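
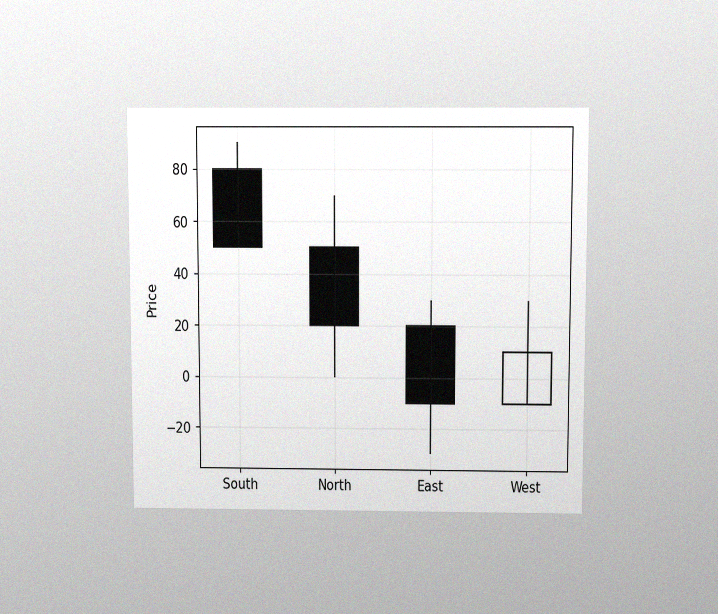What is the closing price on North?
The chart is viewed slightly from above, with some photo noise. The North candle closes at 20.

20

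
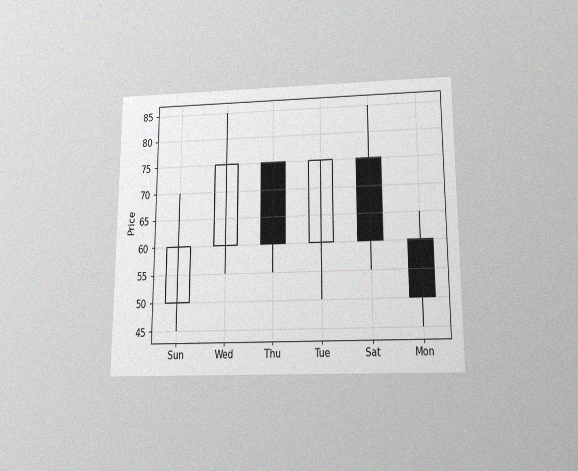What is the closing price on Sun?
60

The chart is viewed slightly from below, with some photo noise. The Sun candle closes at 60.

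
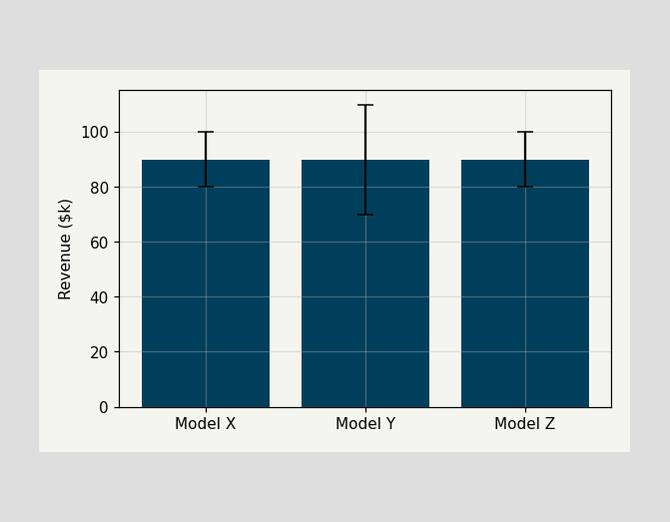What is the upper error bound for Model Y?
The Model Y bar's upper whisker reaches $110k.

$110k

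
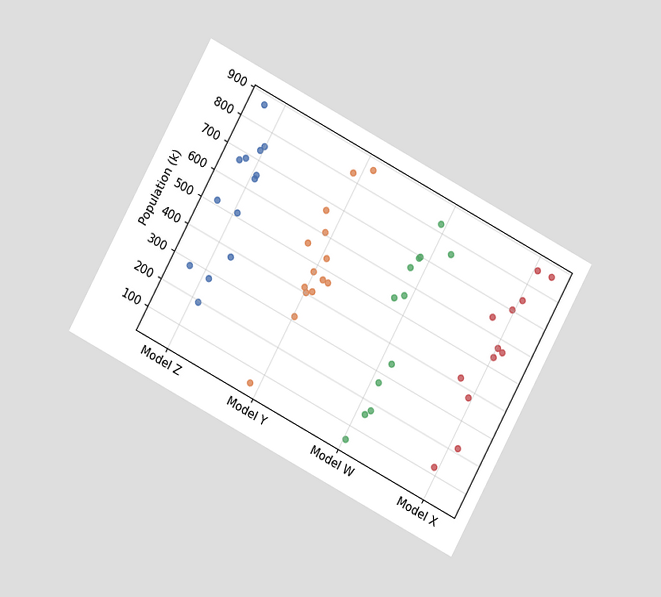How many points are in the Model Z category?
The chart is tilted about 28° clockwise and viewed at a slight angle. Counting the markers in the Model Z column gives 13.

13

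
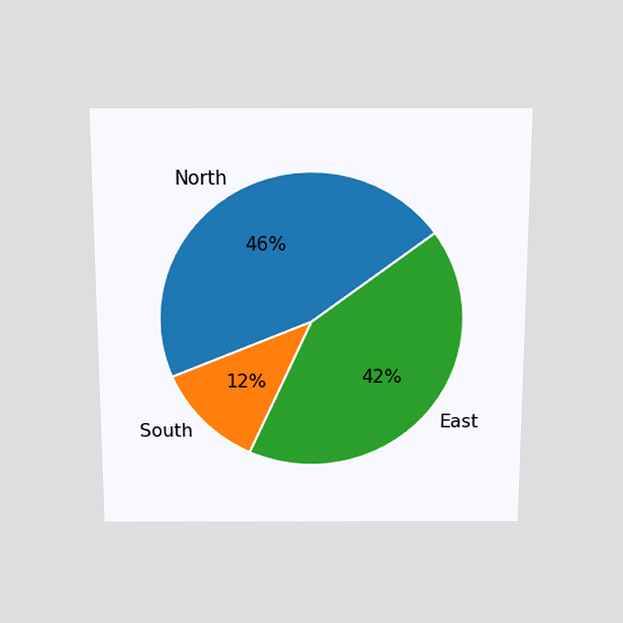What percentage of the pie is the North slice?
46%

The chart is viewed slightly from above. The North slice takes up 46% of the pie.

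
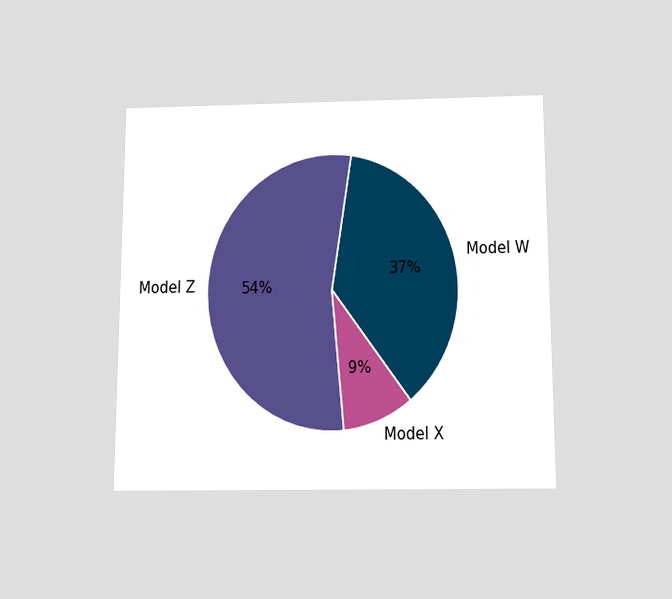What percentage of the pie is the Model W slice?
37%

The chart is viewed slightly from below. The Model W slice takes up 37% of the pie.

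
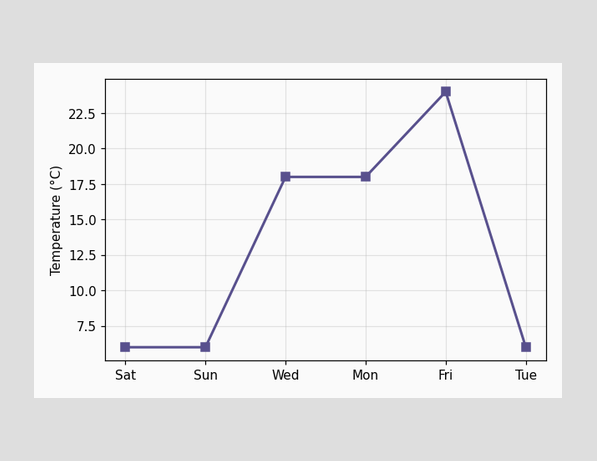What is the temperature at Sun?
At Sun, the line is at 6°C.

6°C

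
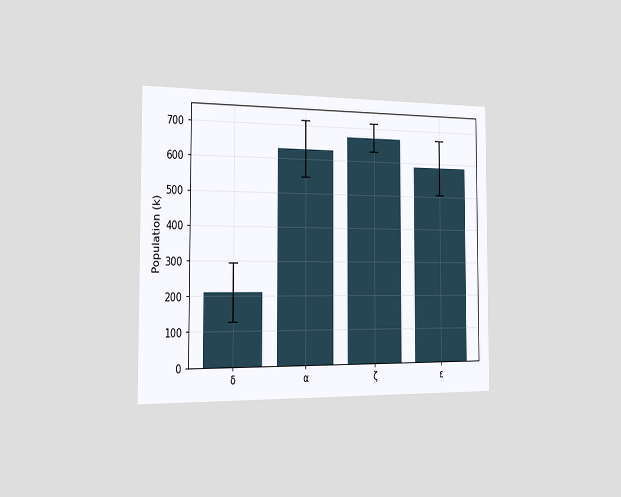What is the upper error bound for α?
The chart is viewed slightly from the left. The α bar's upper whisker reaches 714k.

714k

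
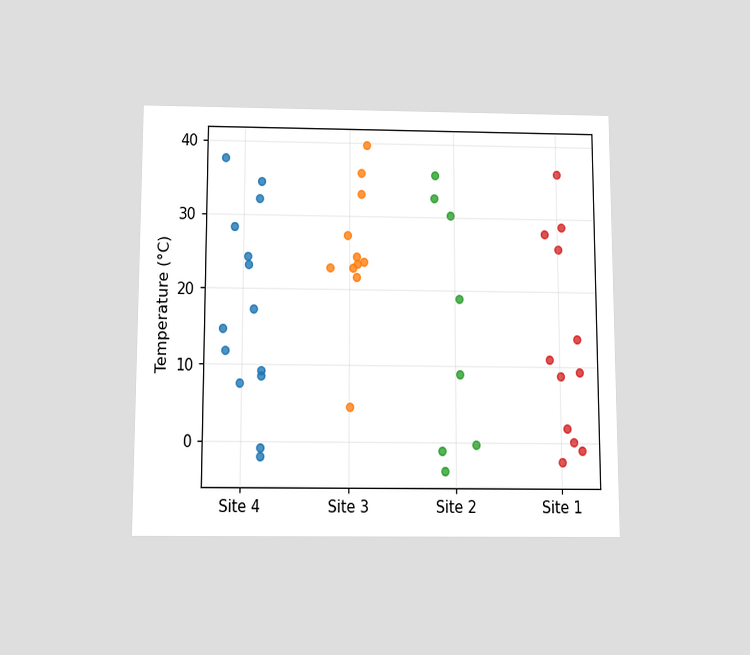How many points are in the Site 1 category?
12

The chart is viewed slightly from below. Counting the markers in the Site 1 column gives 12.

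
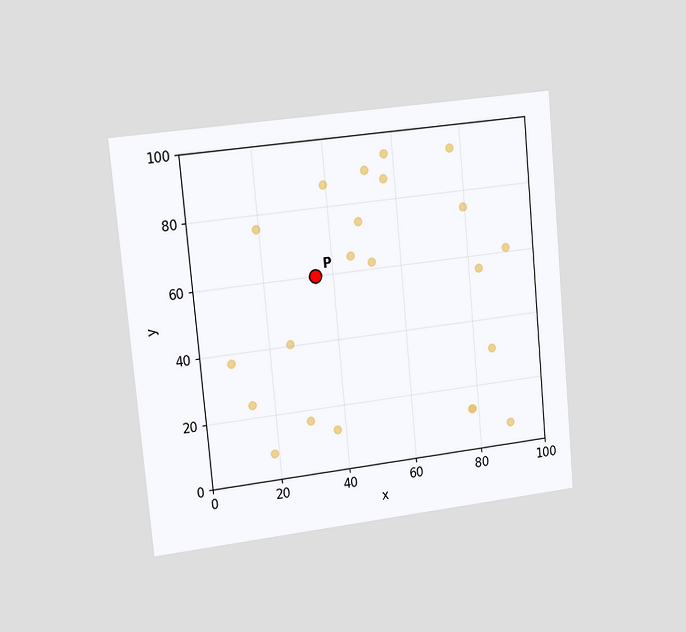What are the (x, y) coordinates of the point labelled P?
The chart is tilted about 5° counter-clockwise and viewed slightly from the left. Following the gridlines from P to each axis, P sits at (35, 60).

(35, 60)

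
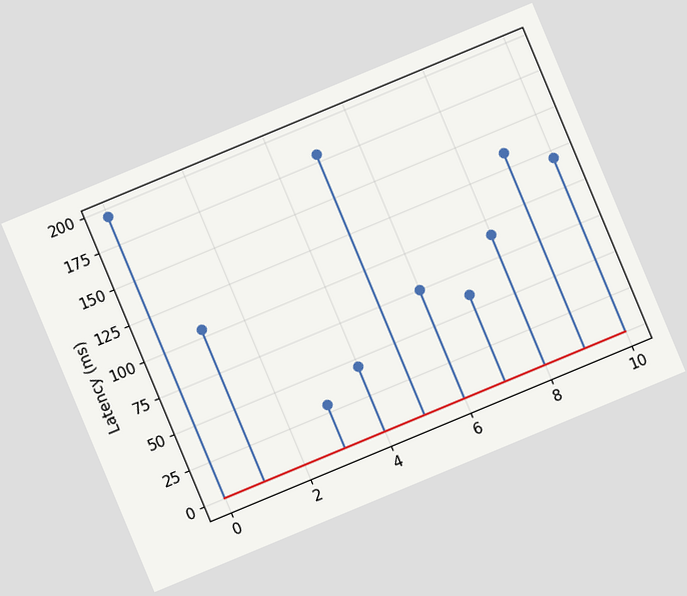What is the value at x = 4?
The chart is tilted about 23° counter-clockwise. The stem at x=4 reaches 45ms.

45ms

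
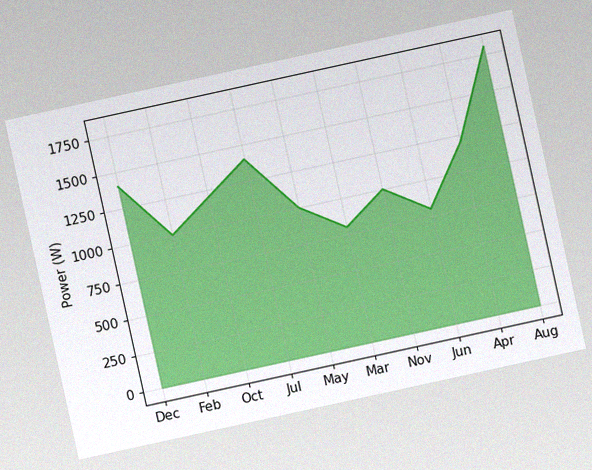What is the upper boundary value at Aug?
The chart is tilted about 12° counter-clockwise, with some photo noise. At Aug the upper boundary is at 1800W.

1800W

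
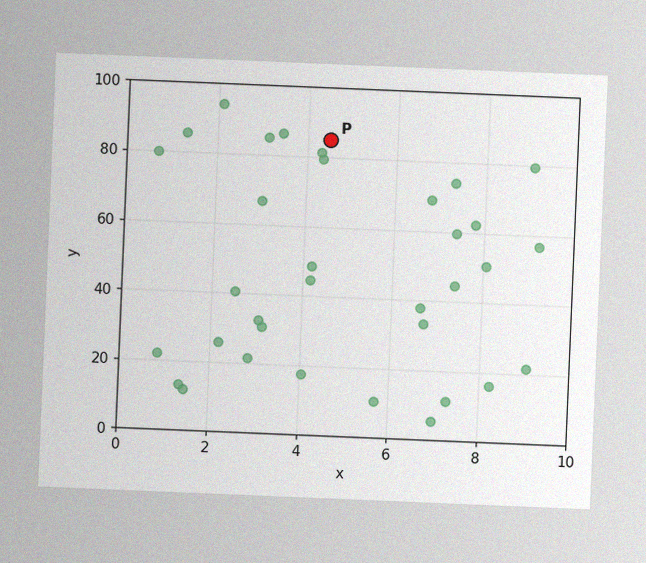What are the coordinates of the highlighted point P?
The chart is tilted about 2° clockwise, with some photo noise. Following the gridlines from P to each axis, P sits at (4.5, 85).

(4.5, 85)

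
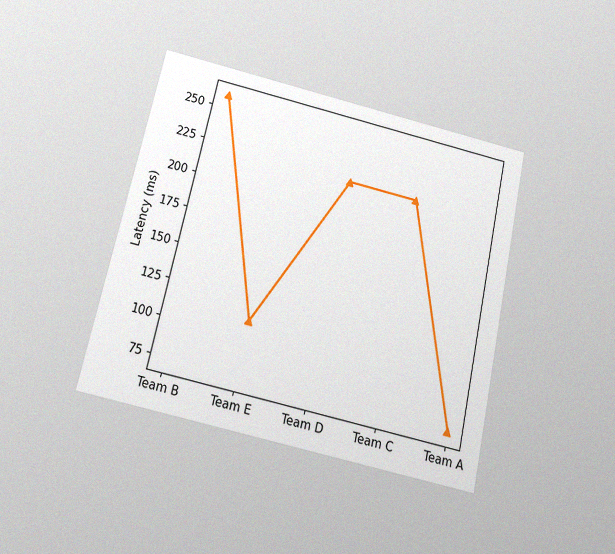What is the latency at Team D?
222ms

The chart is tilted about 13° clockwise and viewed slightly from below, with some photo noise. At Team D, the line is at 222ms.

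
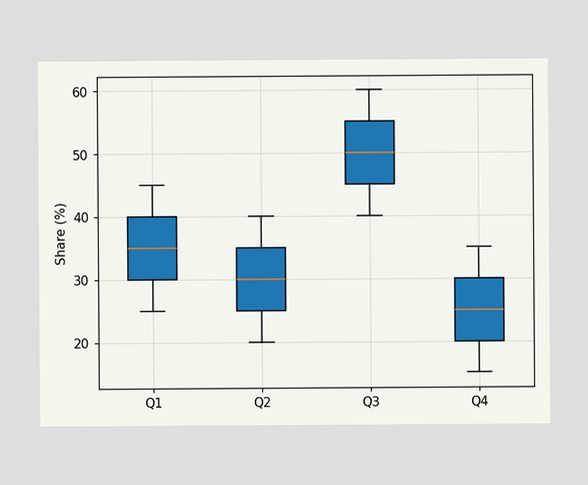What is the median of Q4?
25%

The median line in the Q4 box sits at 25%.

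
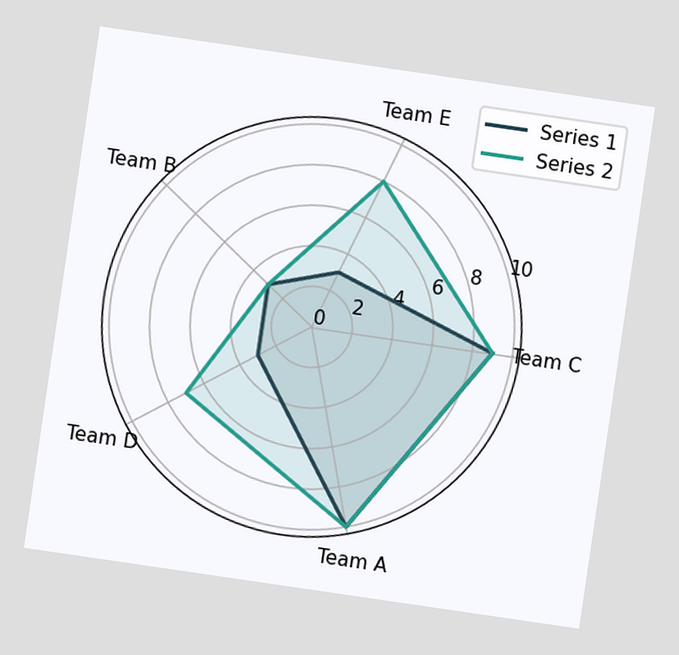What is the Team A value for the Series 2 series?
The chart is tilted about 8° clockwise. On the Team A axis, Series 2 reaches 10.

10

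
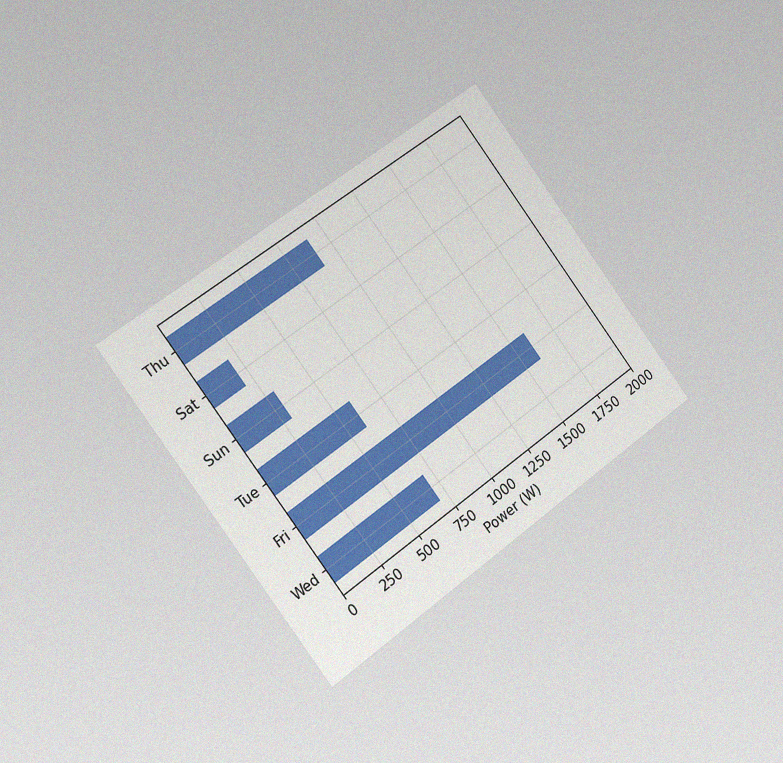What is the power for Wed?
700W

The chart is tilted about 37° counter-clockwise and viewed slightly from the left, with some photo noise. Reading along the chart's x-axis, the Wed bar reaches 700W.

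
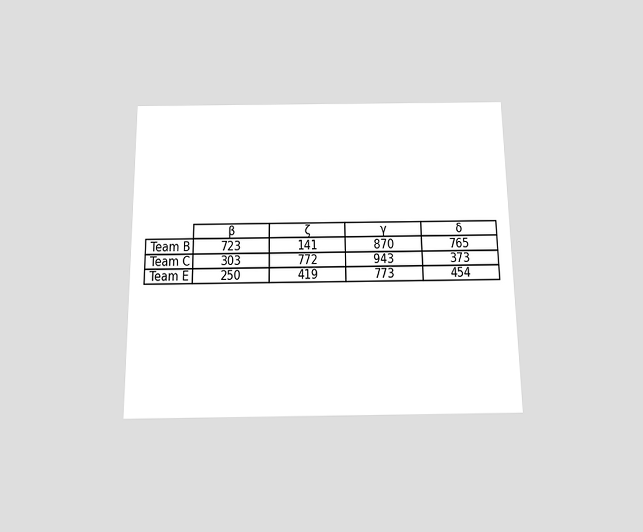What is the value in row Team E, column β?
The chart is viewed slightly from below. The (Team E, β) cell reads 250.

250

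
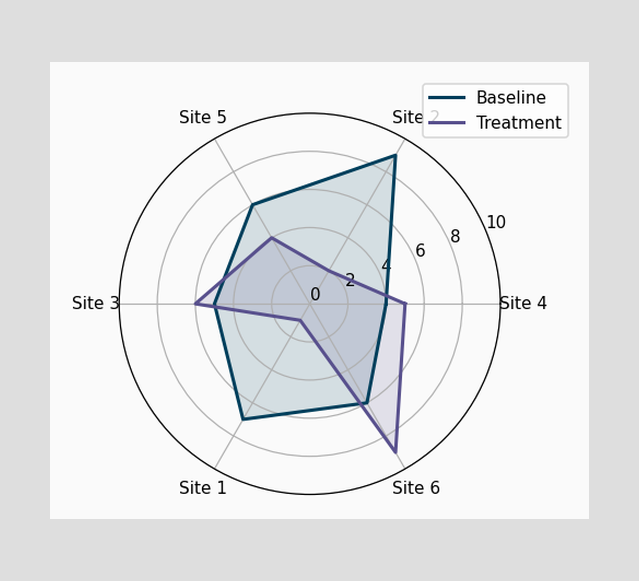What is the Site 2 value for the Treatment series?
2

On the Site 2 axis, Treatment reaches 2.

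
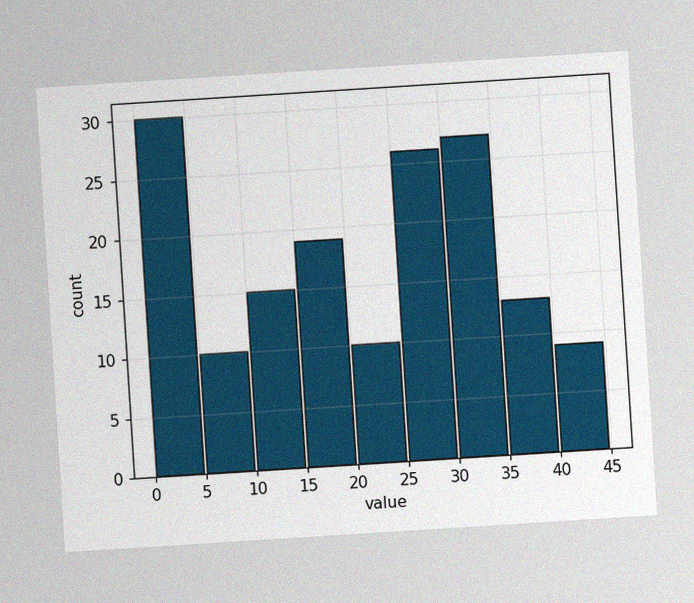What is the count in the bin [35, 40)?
13

The chart is tilted about 4° counter-clockwise, with some photo noise. The [35, 40) bin has height 13.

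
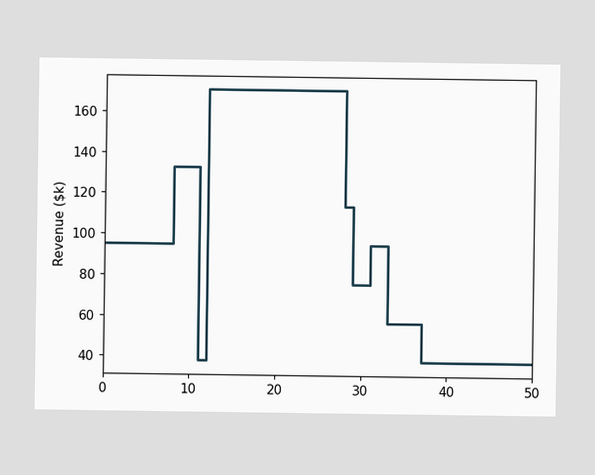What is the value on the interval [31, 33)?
$95k

On [31, 33) the step sits at $95k.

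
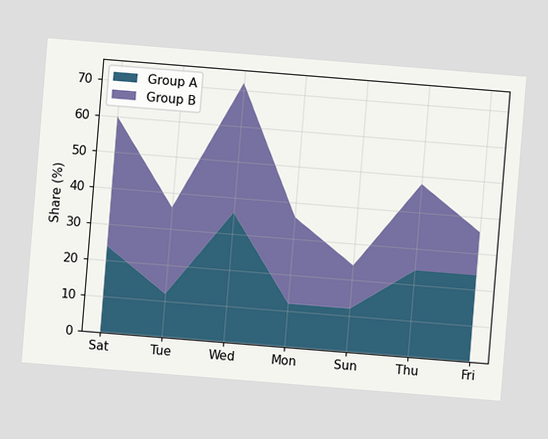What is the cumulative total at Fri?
The chart is tilted about 5° clockwise. The stacked total at Fri reaches 36%.

36%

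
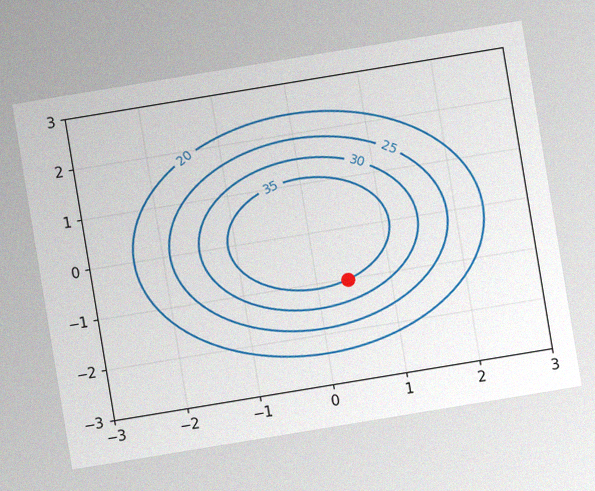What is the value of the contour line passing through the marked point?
35

The chart is tilted about 9° counter-clockwise, with some photo noise. The marked point sits on the contour labelled 35.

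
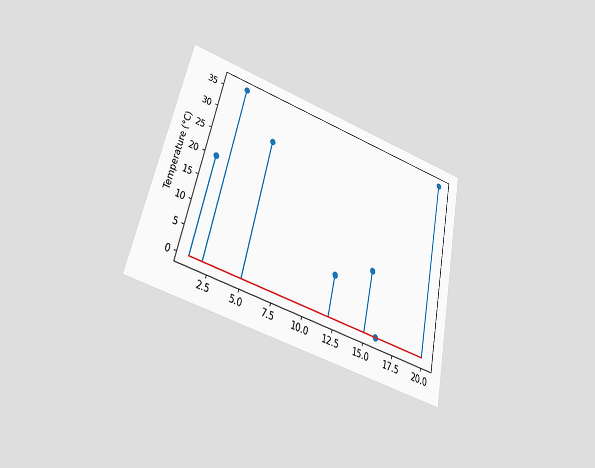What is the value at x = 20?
36°C

The chart is tilted about 13° clockwise and viewed slightly from below. The stem at x=20 reaches 36°C.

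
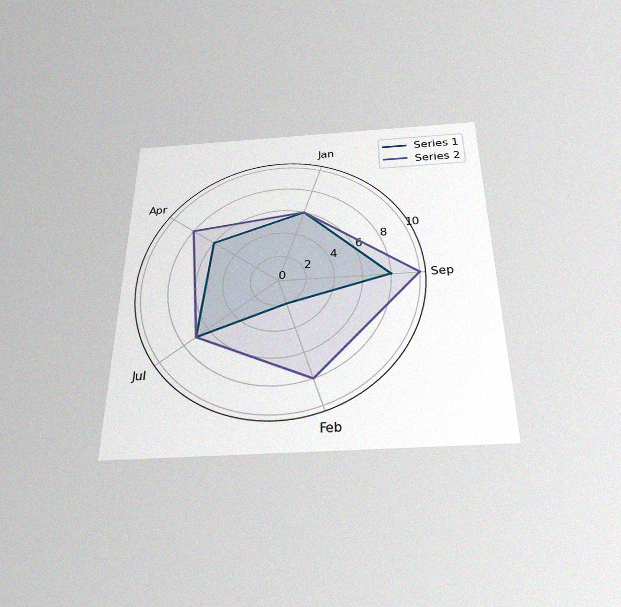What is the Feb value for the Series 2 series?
8

The chart is viewed slightly from below, with some photo noise. On the Feb axis, Series 2 reaches 8.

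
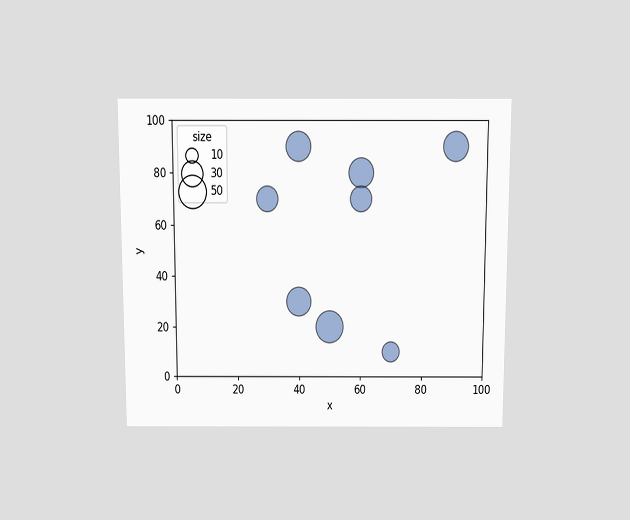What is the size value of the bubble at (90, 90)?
40

The chart is viewed slightly from above. Matching the bubble at (90, 90) against the size legend gives 40.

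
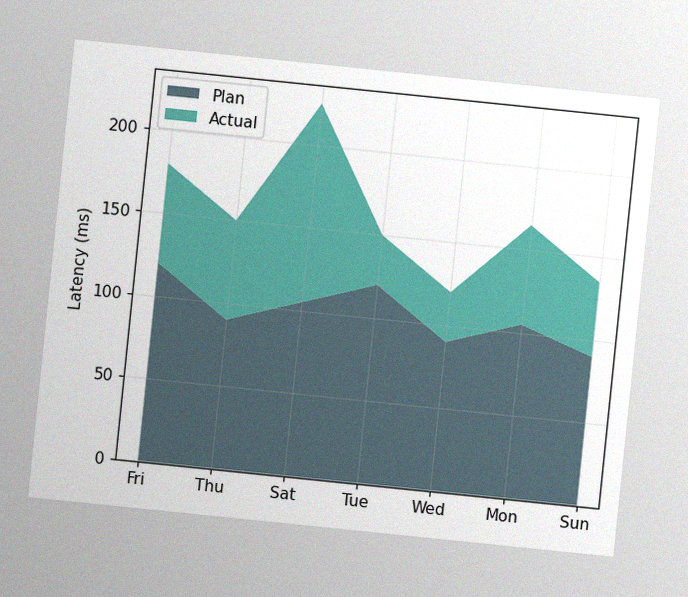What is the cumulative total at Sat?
The chart is tilted about 6° clockwise, with some photo noise. The stacked total at Sat reaches 225ms.

225ms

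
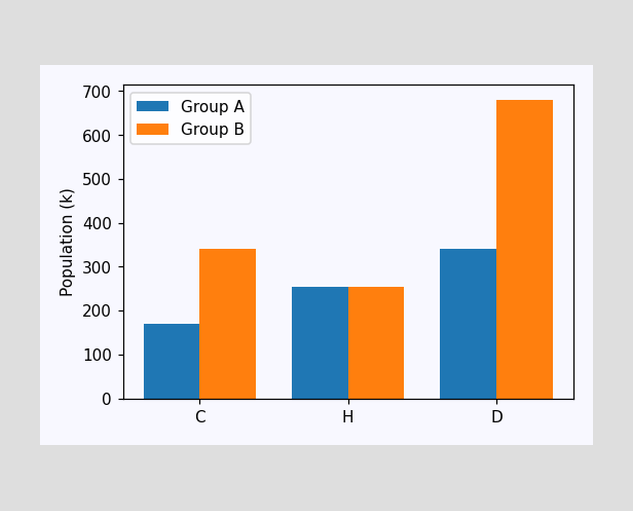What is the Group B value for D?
680k

The Group B bar at D reaches 680k on the y-axis.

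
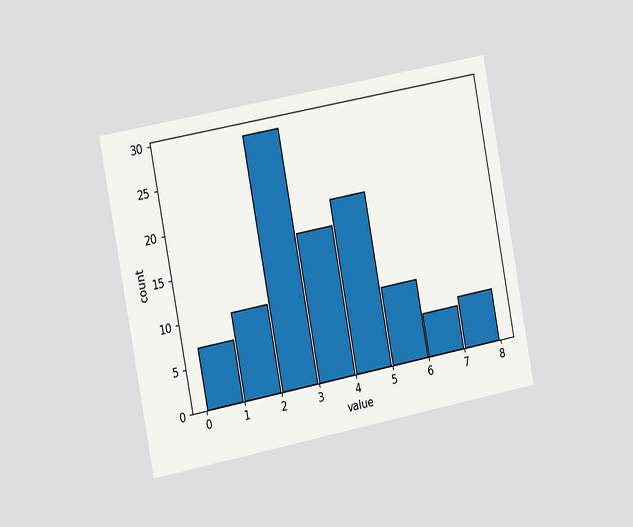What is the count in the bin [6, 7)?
The chart is tilted about 11° counter-clockwise and viewed slightly from the left. The [6, 7) bin has height 5.

5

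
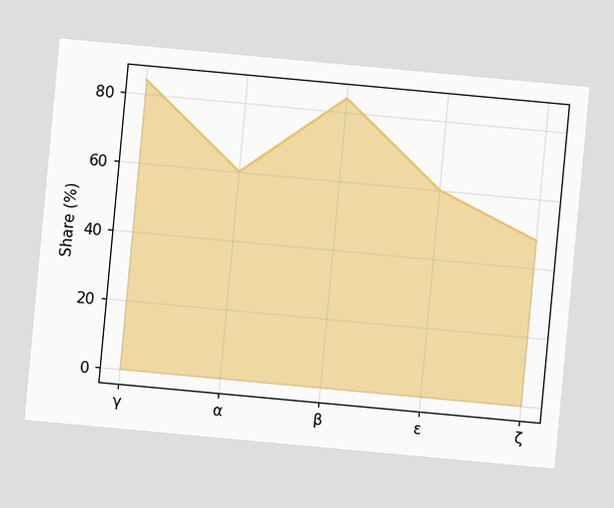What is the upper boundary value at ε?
60%

The chart is tilted about 5° clockwise. At ε the upper boundary is at 60%.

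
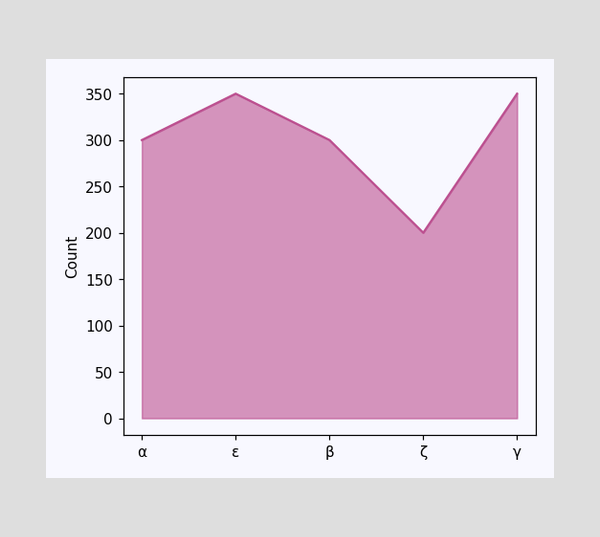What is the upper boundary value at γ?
At γ the upper boundary is at 350.

350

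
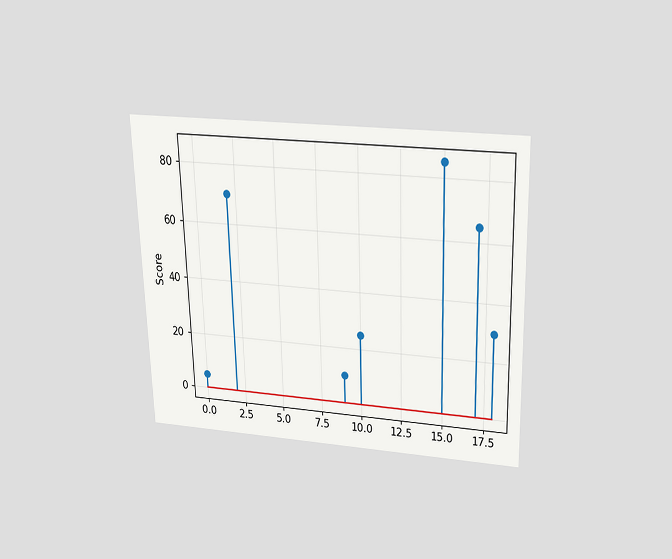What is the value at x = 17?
The chart is viewed slightly from above. The stem at x=17 reaches 65.

65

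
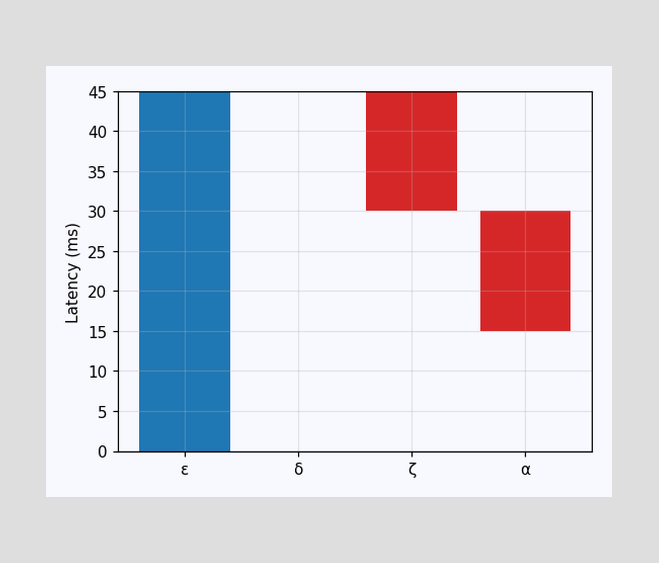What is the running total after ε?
45ms

After ε the running total reaches 45ms.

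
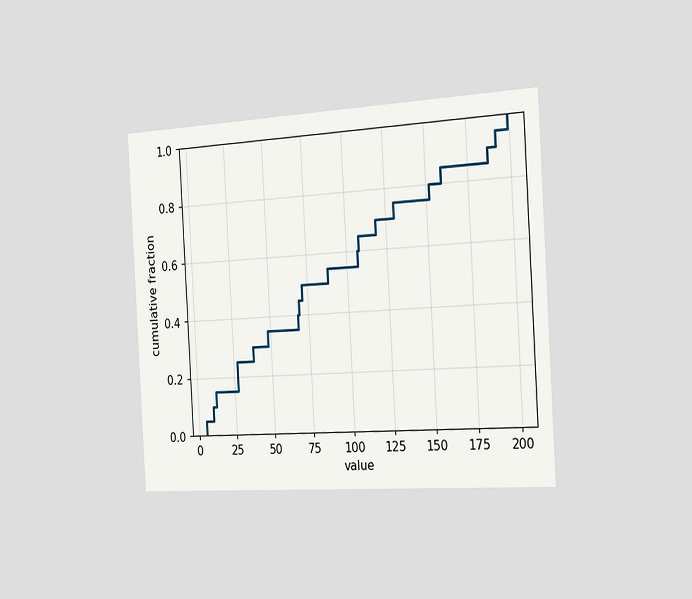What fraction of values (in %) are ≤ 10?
The chart is tilted about 3° counter-clockwise and viewed slightly from the right. At x=10 the ECDF step is at 10%.

10%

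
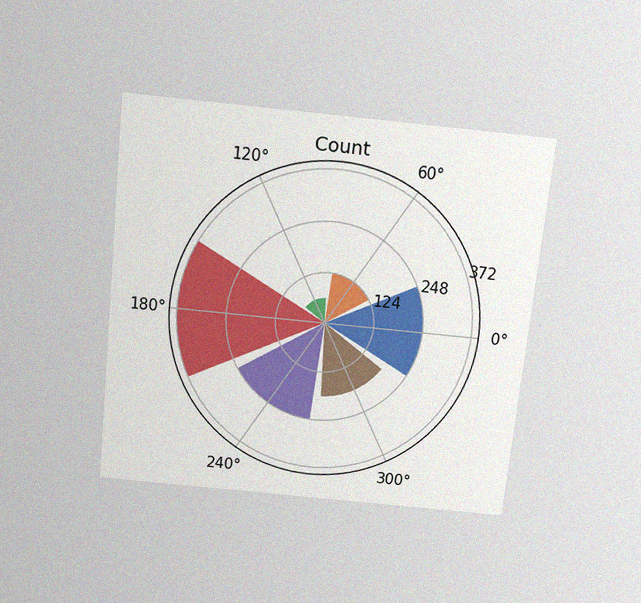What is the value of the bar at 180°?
The chart is tilted about 6° clockwise and viewed slightly from above, with some photo noise. The bar at 180° reaches 372 on the radial axis.

372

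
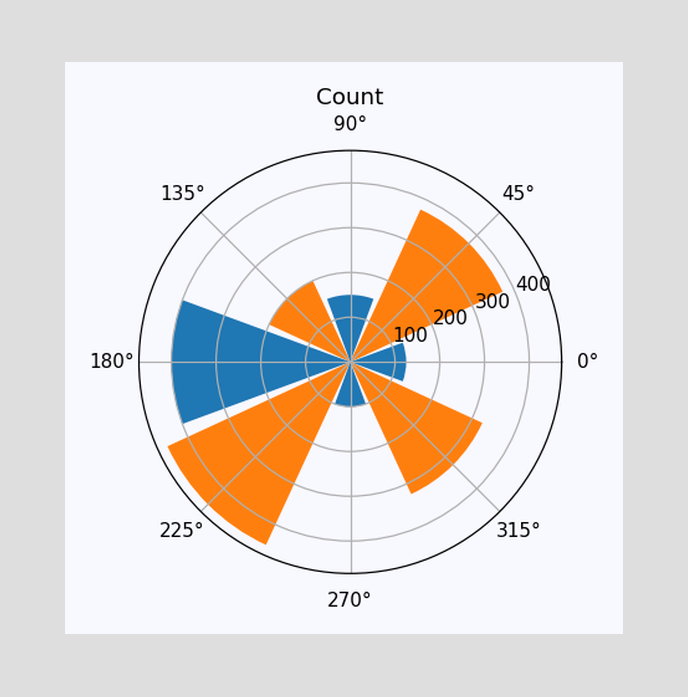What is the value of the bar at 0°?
125

The bar at 0° reaches 125 on the radial axis.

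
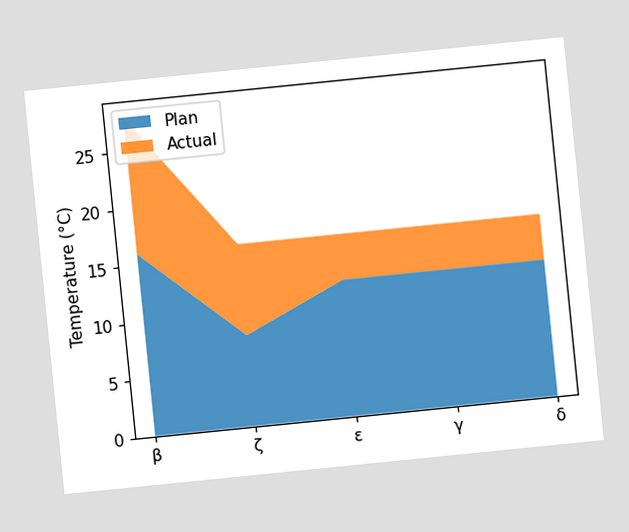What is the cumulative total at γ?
16°C

The chart is tilted about 6° counter-clockwise. The stacked total at γ reaches 16°C.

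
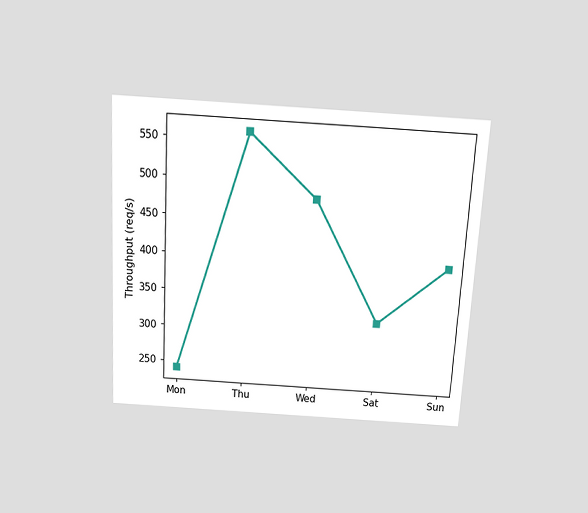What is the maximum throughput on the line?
560req/s

The chart is tilted about 3° clockwise and viewed slightly from above. The highest point is at Thu, and reading across to the y-axis gives 560req/s.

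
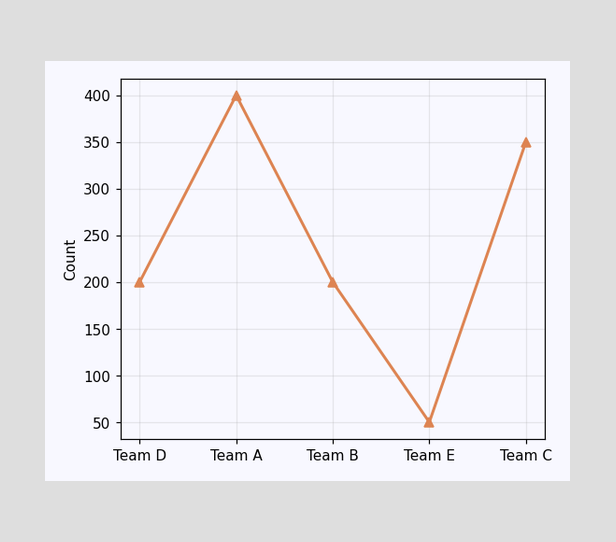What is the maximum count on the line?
The highest point is at Team A, and reading across to the y-axis gives 400.

400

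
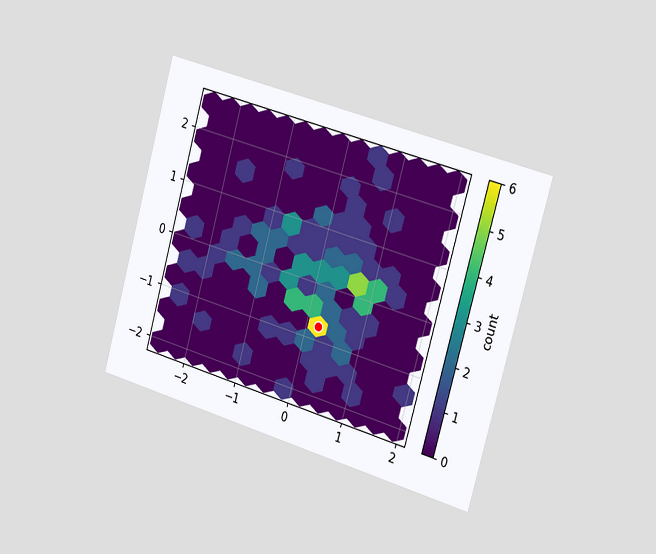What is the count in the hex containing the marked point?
6

The chart is tilted about 16° clockwise and viewed slightly from the right. The marked hex reads 6 on the colorbar.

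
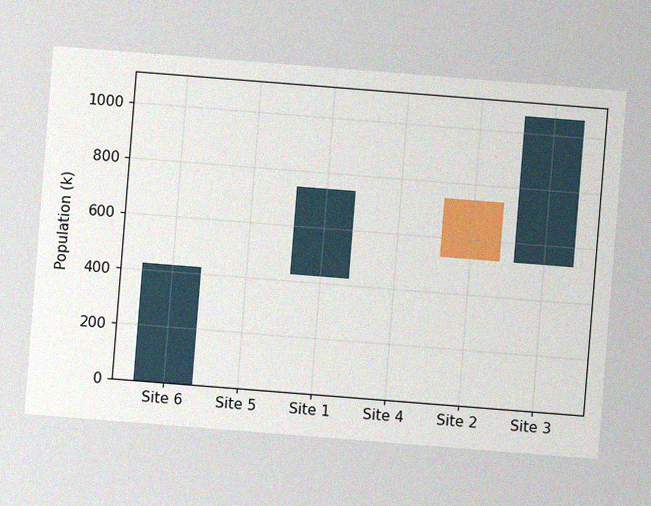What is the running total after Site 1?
742k

The chart is tilted about 5° clockwise, with some photo noise. After Site 1 the running total reaches 742k.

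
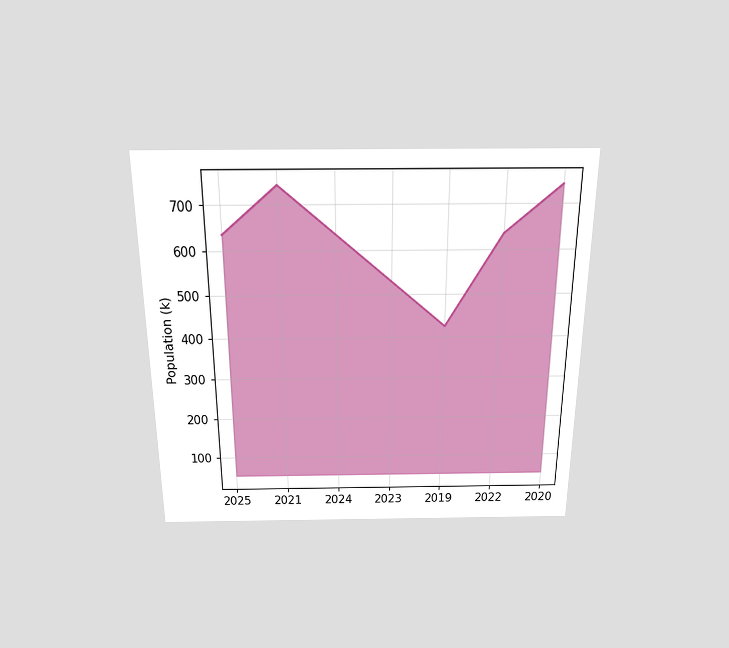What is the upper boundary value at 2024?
The chart is viewed slightly from above. At 2024 the upper boundary is at 636k.

636k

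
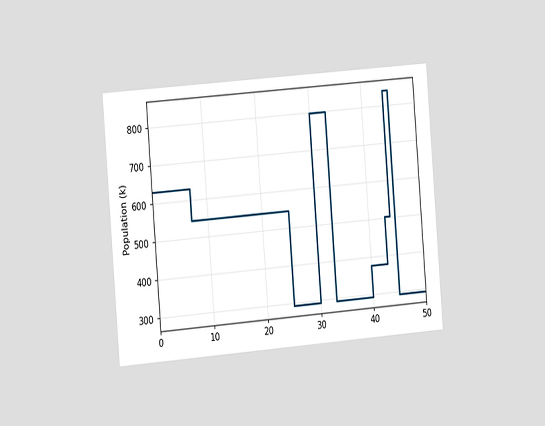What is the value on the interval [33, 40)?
294k

The chart is tilted about 5° counter-clockwise and viewed slightly from the left. On [33, 40) the step sits at 294k.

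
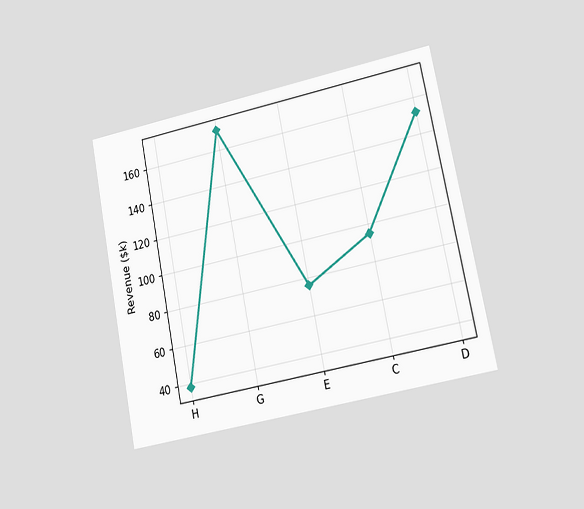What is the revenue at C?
The chart is tilted about 11° counter-clockwise and viewed at a slight angle. At C, the line is at $95k.

$95k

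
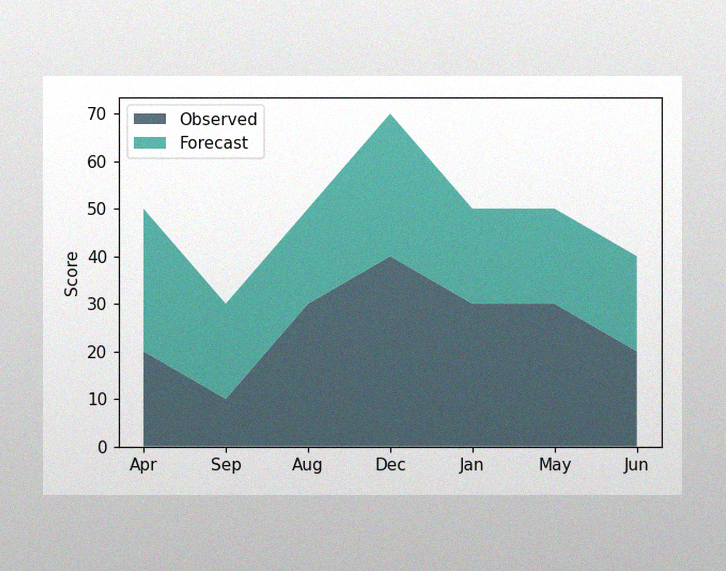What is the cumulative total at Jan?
The image has some photo noise and uneven lighting. The stacked total at Jan reaches 50.

50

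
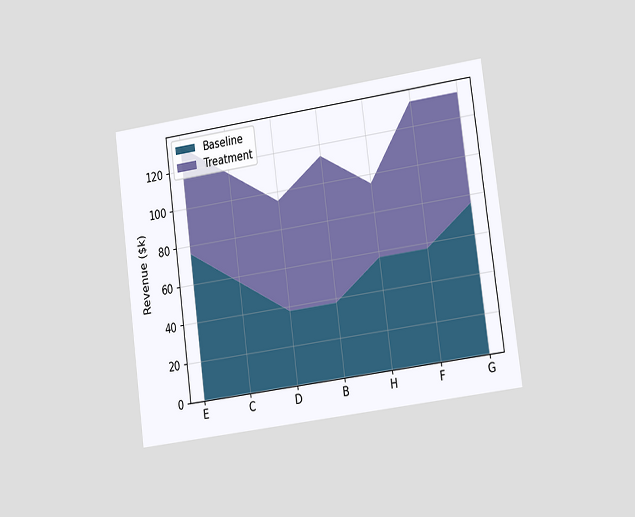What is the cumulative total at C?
The chart is tilted about 8° counter-clockwise and viewed slightly from the right. The stacked total at C reaches $114k.

$114k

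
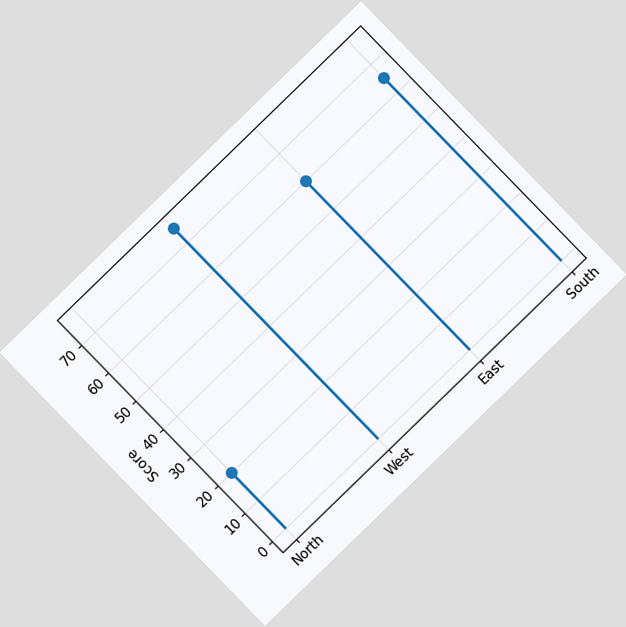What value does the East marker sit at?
60

The chart is tilted about 44° counter-clockwise. The East marker sits at 60.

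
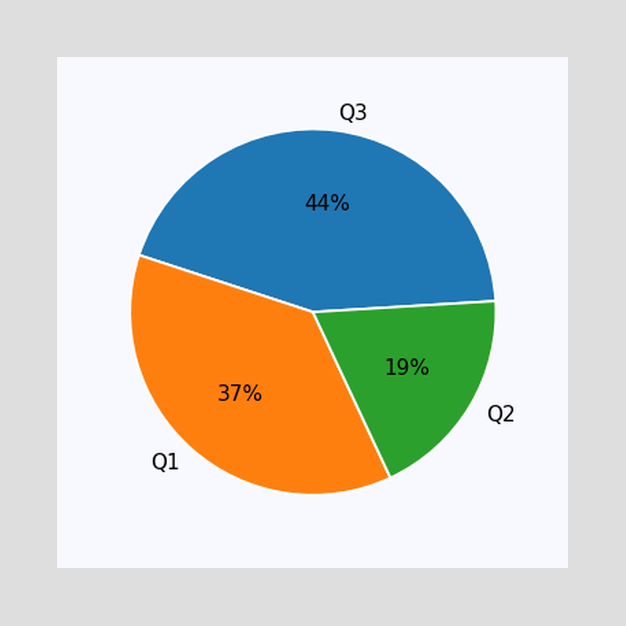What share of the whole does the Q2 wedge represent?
19%

The Q2 slice takes up 19% of the pie.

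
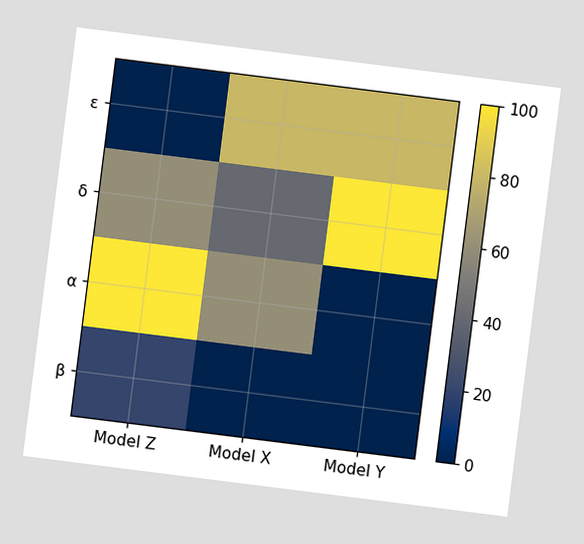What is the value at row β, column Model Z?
The chart is tilted about 7° clockwise. Matching cell (β, Model Z) against the colorbar gives 20.

20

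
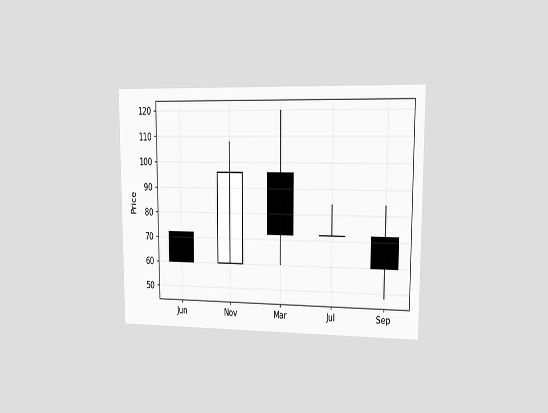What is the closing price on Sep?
60

The chart is viewed at a slight angle. The Sep candle closes at 60.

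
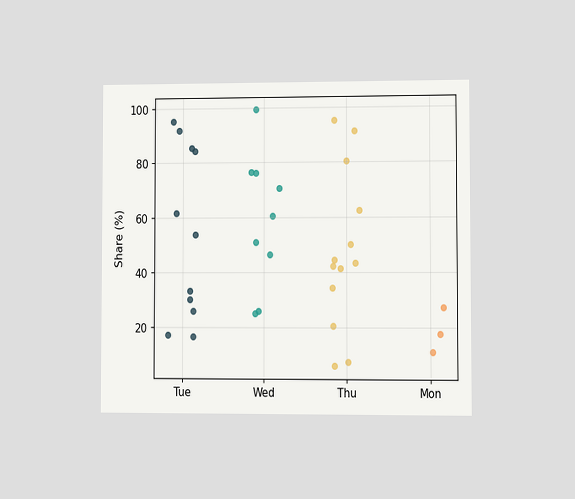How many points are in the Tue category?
11

The chart is viewed at a slight angle. Counting the markers in the Tue column gives 11.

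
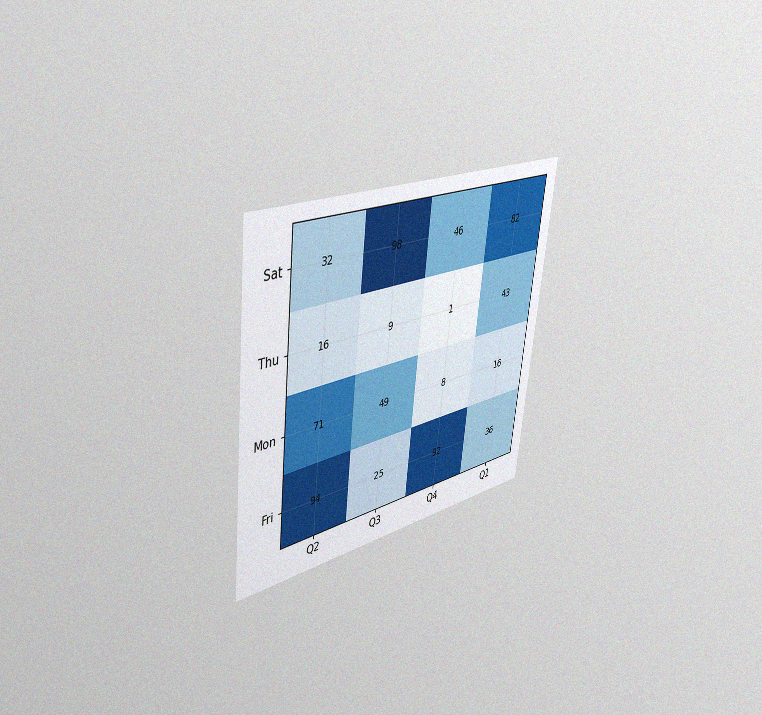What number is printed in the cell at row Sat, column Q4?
The chart is tilted about 7° clockwise and viewed slightly from the left, with some photo noise. The (Sat, Q4) cell reads 46.

46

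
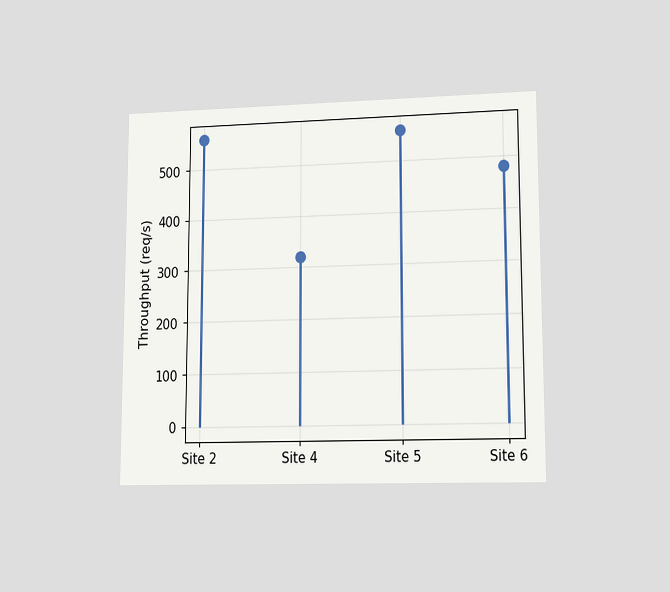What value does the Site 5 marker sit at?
560req/s

The chart is viewed at a slight angle. The Site 5 marker sits at 560req/s.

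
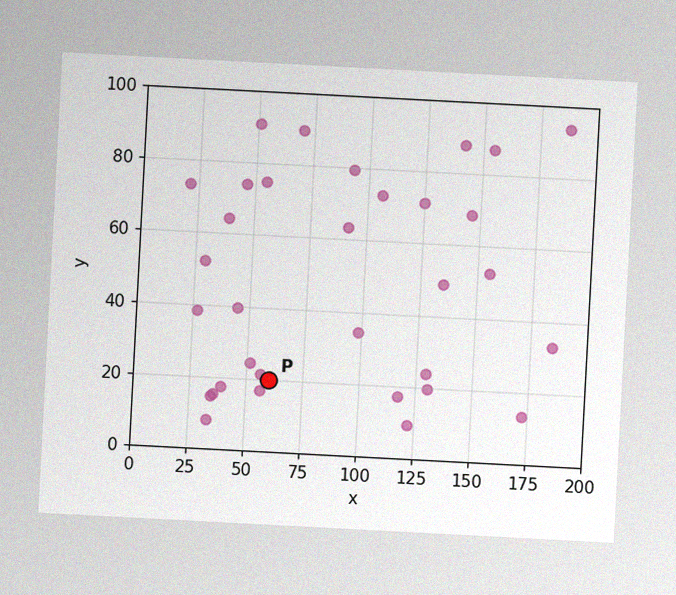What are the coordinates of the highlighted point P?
(60, 20)

The chart is tilted about 3° clockwise, with some photo noise. Following the gridlines from P to each axis, P sits at (60, 20).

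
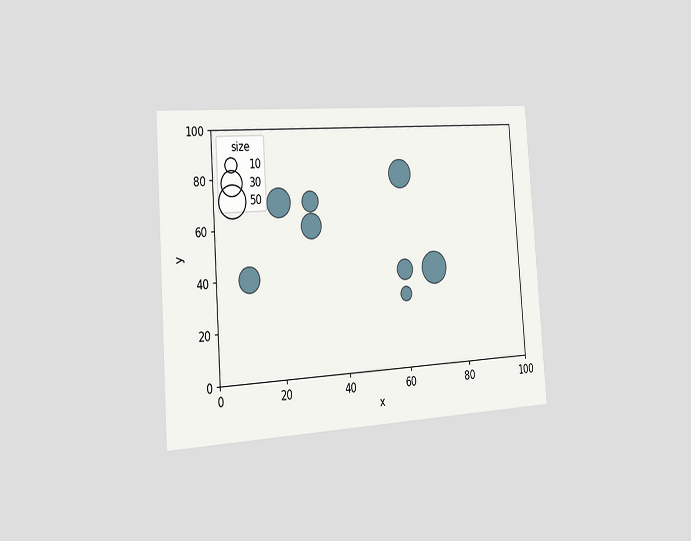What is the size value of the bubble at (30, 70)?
20

The chart is tilted about 4° counter-clockwise and viewed slightly from the left. Matching the bubble at (30, 70) against the size legend gives 20.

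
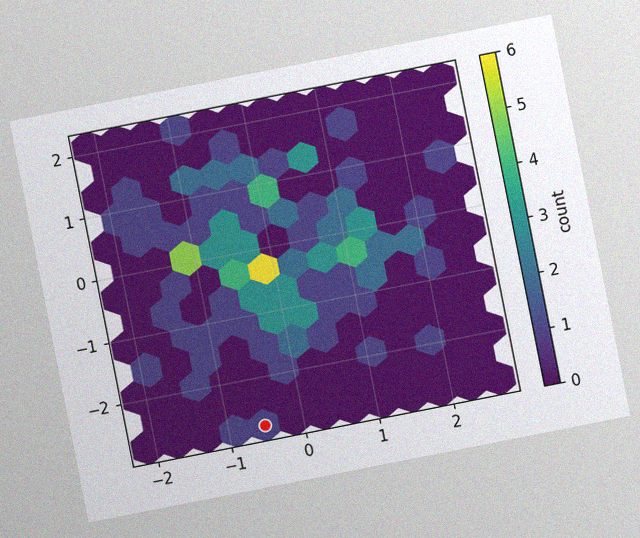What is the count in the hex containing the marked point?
The chart is tilted about 11° counter-clockwise, with some photo noise. The marked hex reads 1 on the colorbar.

1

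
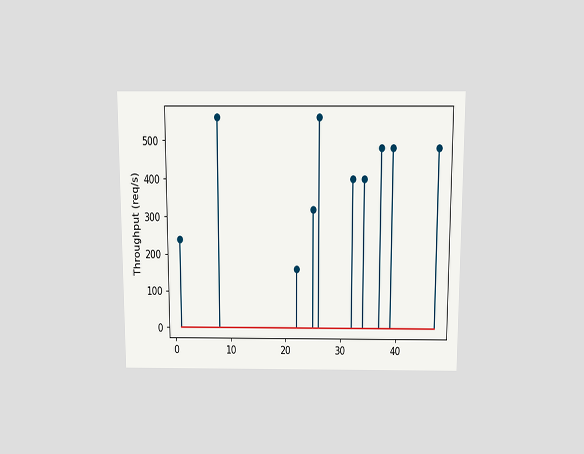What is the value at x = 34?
400req/s

The chart is viewed slightly from above. The stem at x=34 reaches 400req/s.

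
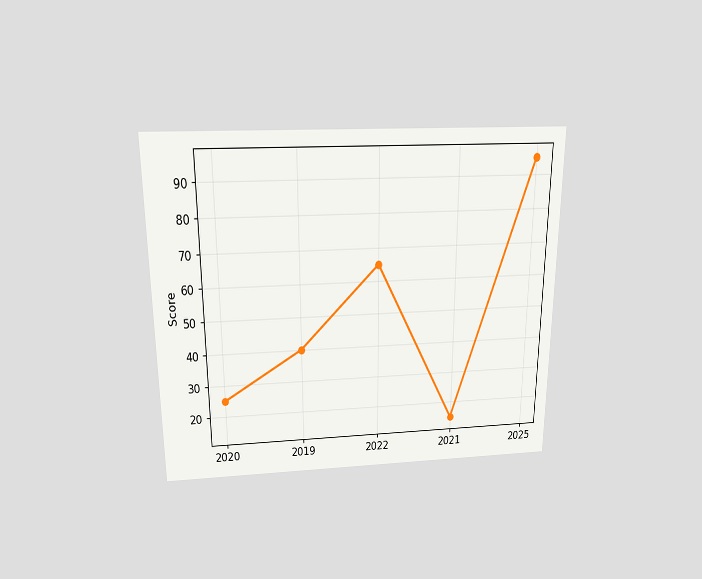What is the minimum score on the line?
15

The chart is viewed slightly from above. The lowest point is at 2021, and reading across to the y-axis gives 15.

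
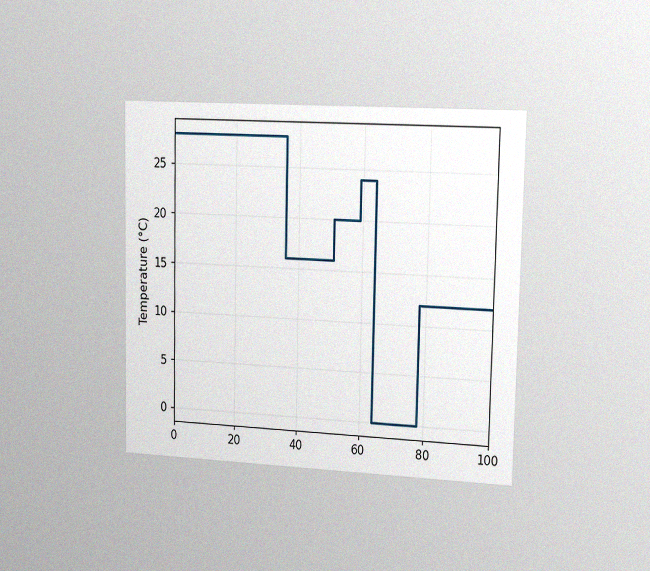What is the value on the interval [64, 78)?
0°C

The chart is viewed slightly from the right, with some photo noise. On [64, 78) the step sits at 0°C.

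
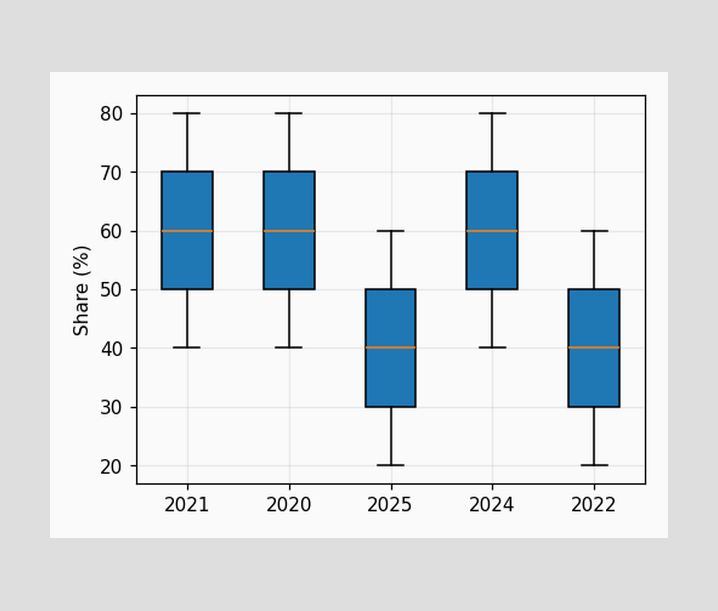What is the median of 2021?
60%

The median line in the 2021 box sits at 60%.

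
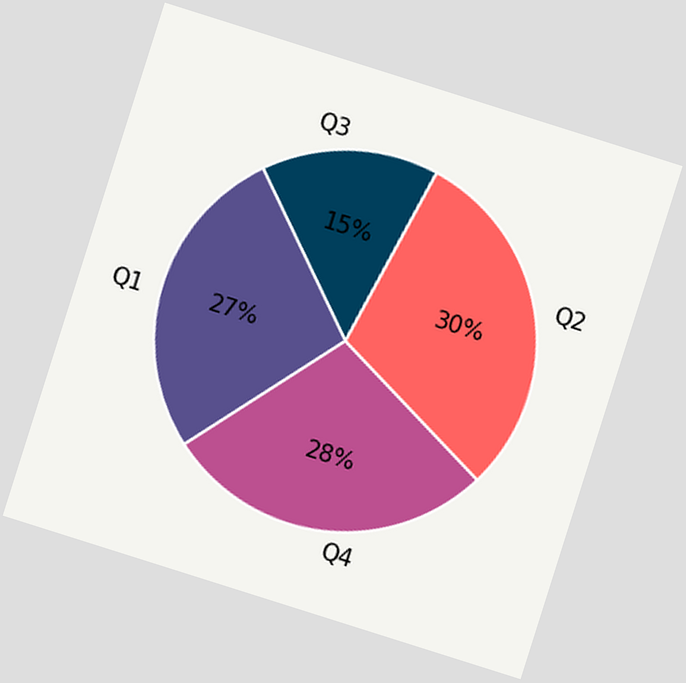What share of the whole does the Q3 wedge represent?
15%

The chart is tilted about 18° clockwise. The Q3 slice takes up 15% of the pie.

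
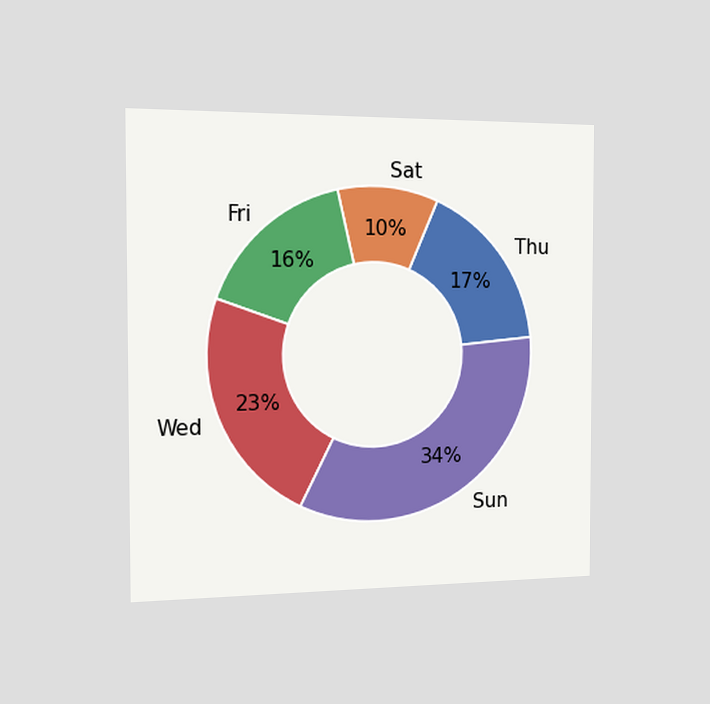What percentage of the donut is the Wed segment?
The chart is viewed slightly from the left. The Wed segment takes up 23% of the ring.

23%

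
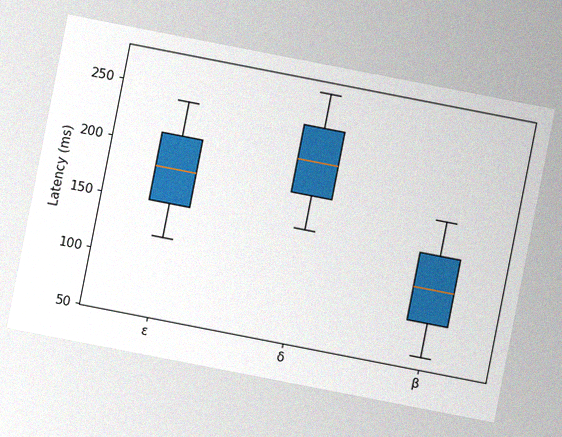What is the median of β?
The chart is tilted about 11° clockwise, with some photo noise. The median line in the β box sits at 120ms.

120ms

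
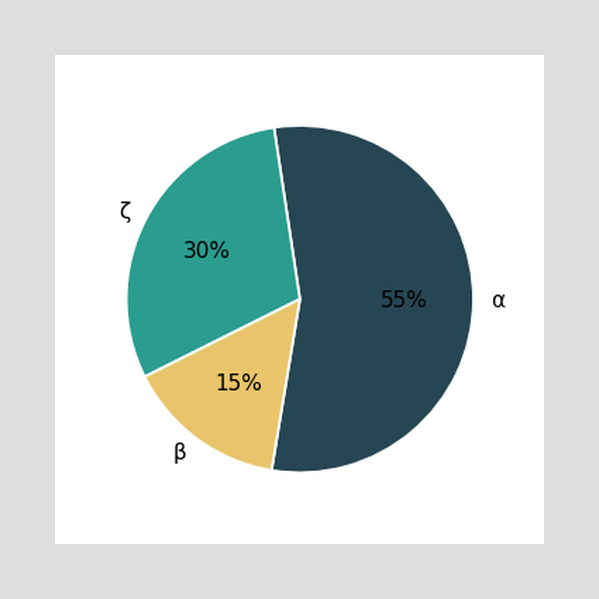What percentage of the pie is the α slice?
55%

The α slice takes up 55% of the pie.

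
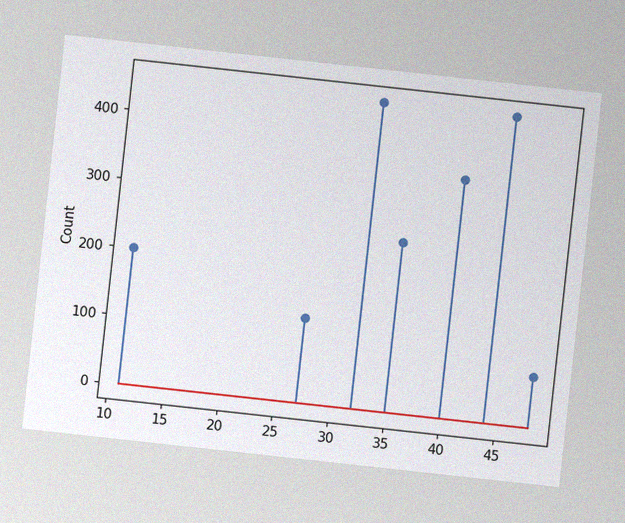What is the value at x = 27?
The chart is tilted about 6° clockwise, with some photo noise. The stem at x=27 reaches 125.

125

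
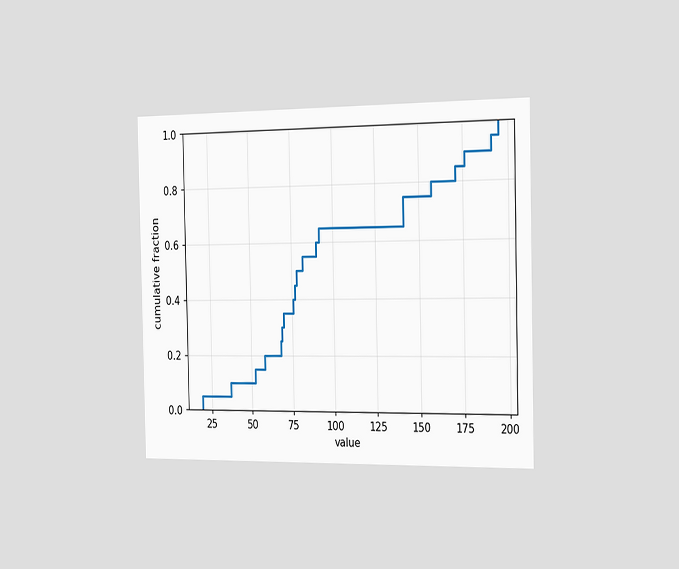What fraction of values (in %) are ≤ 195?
The chart is viewed slightly from the right. At x=195 the ECDF step is at 100%.

100%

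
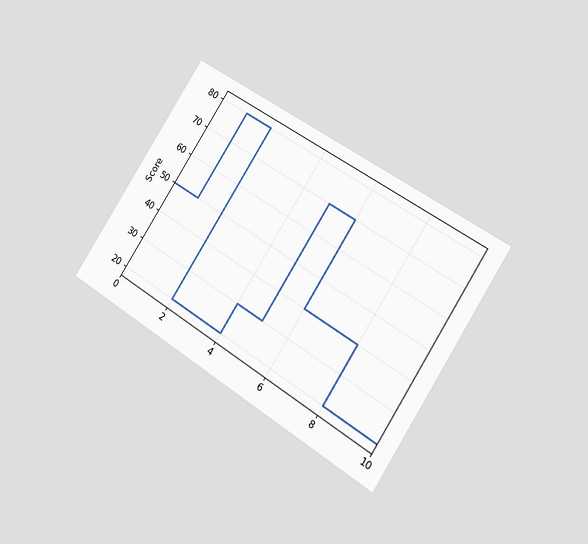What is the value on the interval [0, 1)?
50

The chart is tilted about 33° clockwise and viewed at a slight angle. On [0, 1) the step sits at 50.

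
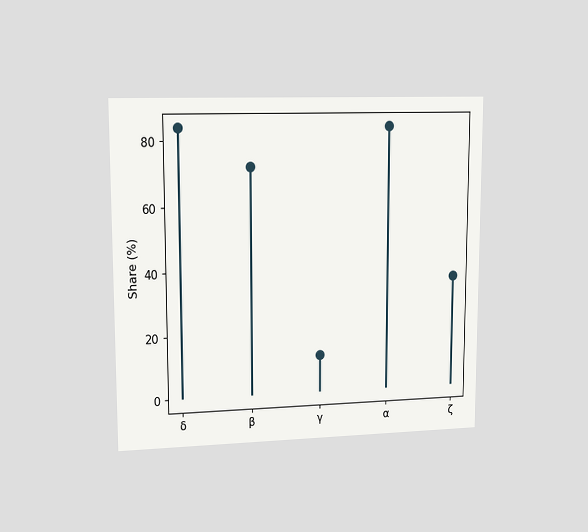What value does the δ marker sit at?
84%

The chart is viewed at a slight angle. The δ marker sits at 84%.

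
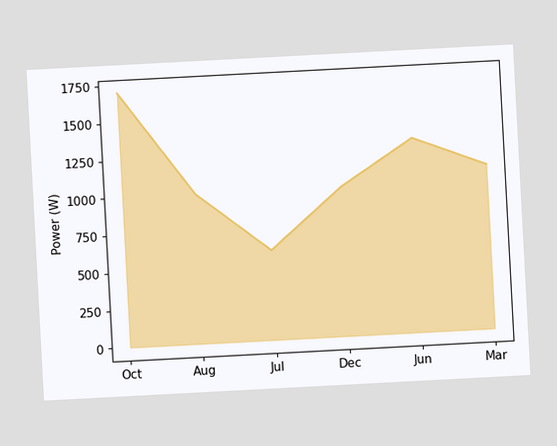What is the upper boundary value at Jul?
600W

The chart is tilted about 3° counter-clockwise. At Jul the upper boundary is at 600W.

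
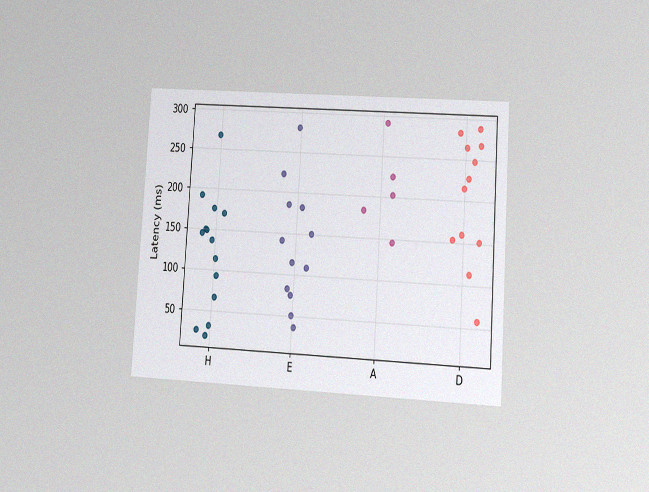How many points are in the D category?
12

The chart is tilted about 4° clockwise and viewed at a slight angle, with some photo noise. Counting the markers in the D column gives 12.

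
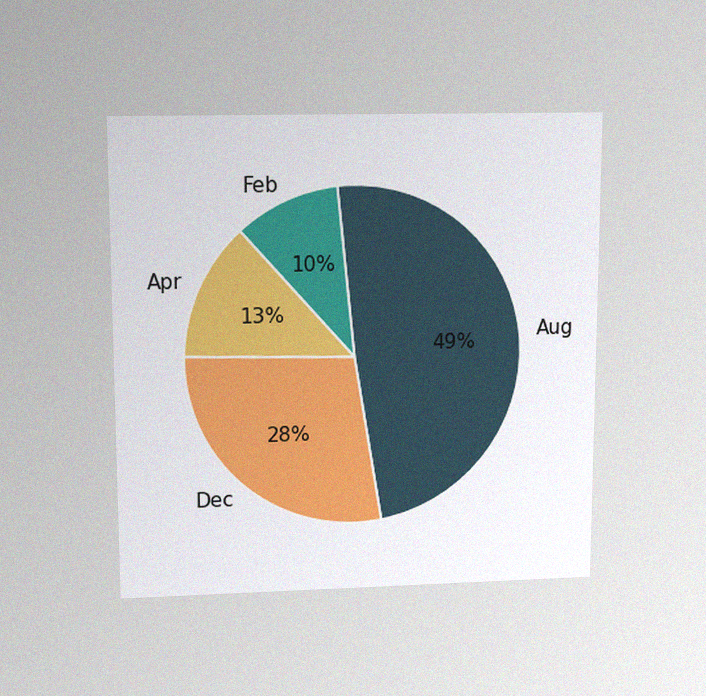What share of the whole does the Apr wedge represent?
The chart is viewed slightly from above, with some photo noise. The Apr slice takes up 13% of the pie.

13%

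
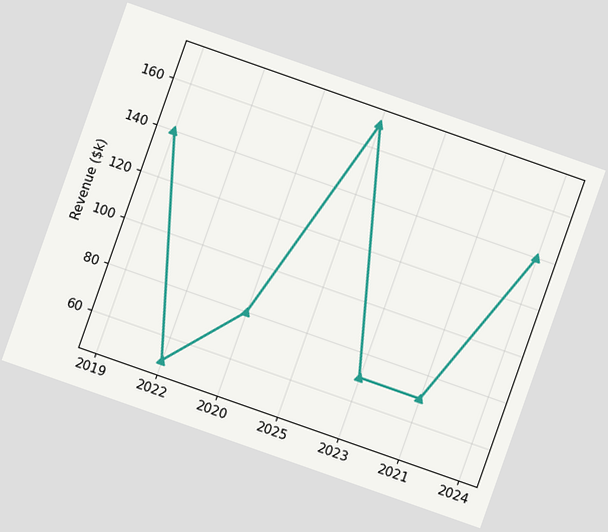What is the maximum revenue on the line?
The chart is tilted about 19° clockwise. The highest point is at 2025, and reading across to the y-axis gives $170k.

$170k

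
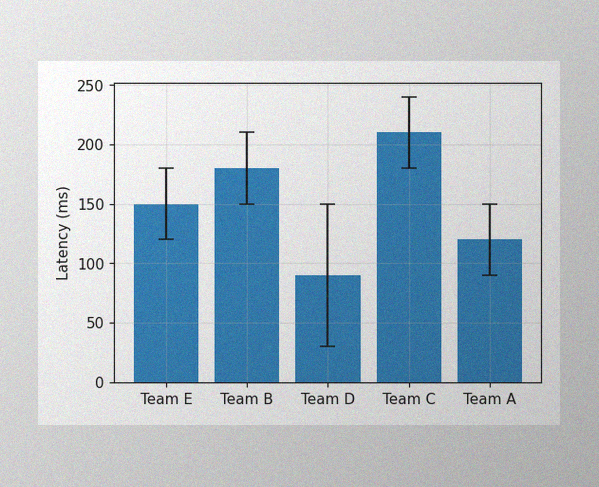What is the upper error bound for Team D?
150ms

The image has some photo noise and uneven lighting. The Team D bar's upper whisker reaches 150ms.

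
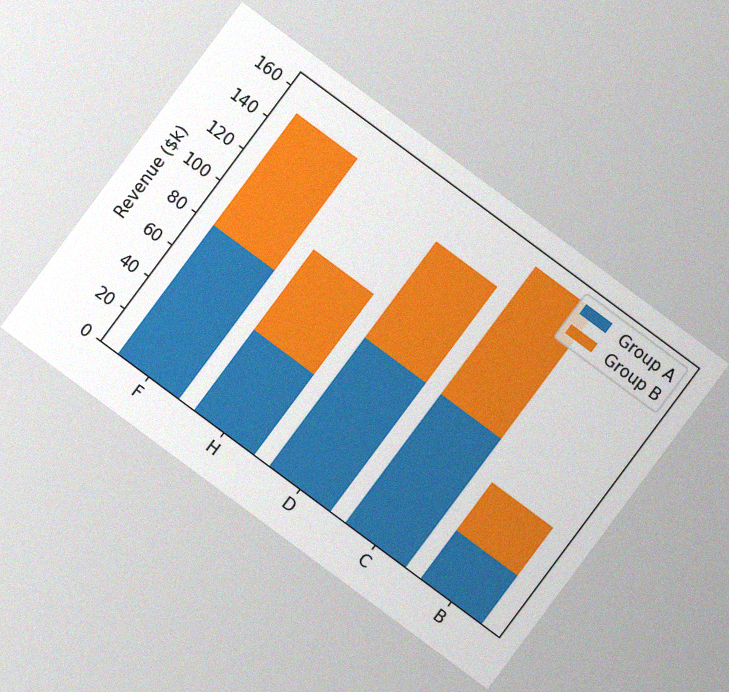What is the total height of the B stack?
The chart is tilted about 37° clockwise, with some photo noise. The B stack's top reaches $60k on the y-axis.

$60k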